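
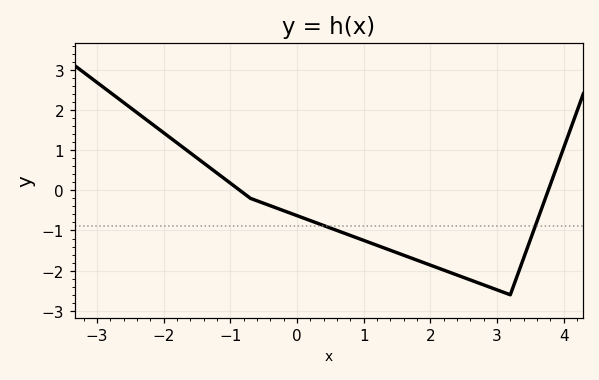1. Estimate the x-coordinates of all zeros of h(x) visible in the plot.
-0.8, 3.8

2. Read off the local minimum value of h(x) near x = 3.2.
-2.6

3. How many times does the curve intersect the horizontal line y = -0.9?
2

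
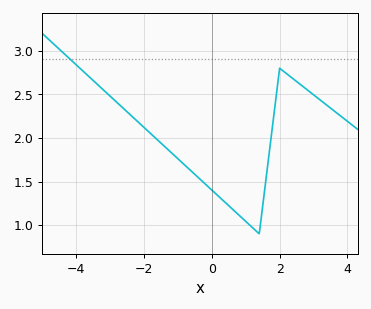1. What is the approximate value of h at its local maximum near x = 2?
2.8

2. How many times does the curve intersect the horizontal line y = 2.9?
1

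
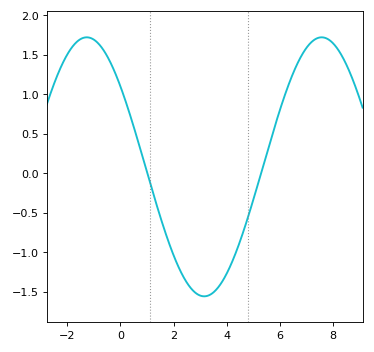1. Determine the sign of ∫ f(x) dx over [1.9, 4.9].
negative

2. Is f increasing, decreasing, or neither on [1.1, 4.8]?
neither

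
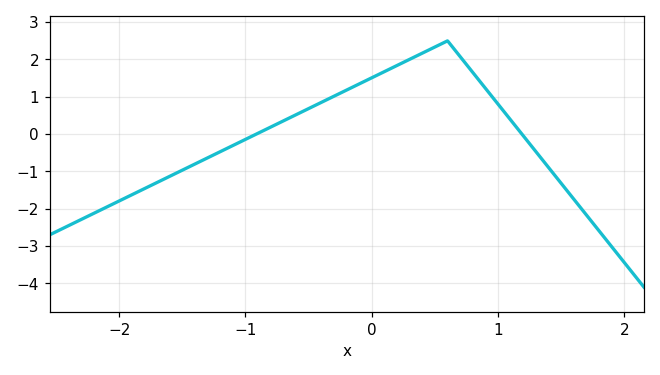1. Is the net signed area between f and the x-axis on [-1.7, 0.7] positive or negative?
positive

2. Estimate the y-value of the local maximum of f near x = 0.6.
2.5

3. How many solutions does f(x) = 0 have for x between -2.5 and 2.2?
2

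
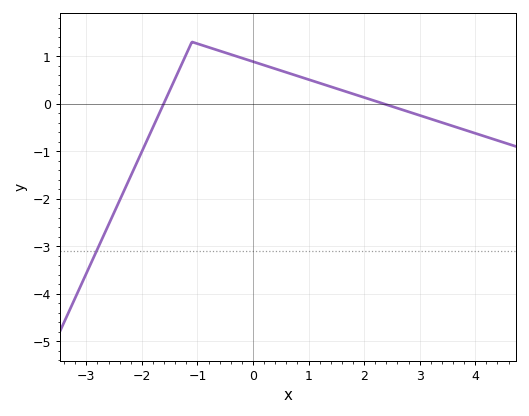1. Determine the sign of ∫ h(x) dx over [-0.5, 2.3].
positive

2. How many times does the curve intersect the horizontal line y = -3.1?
1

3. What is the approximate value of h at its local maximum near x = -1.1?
1.3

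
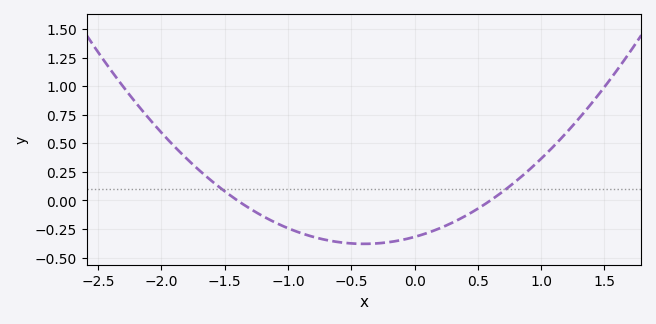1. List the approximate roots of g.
-1.4, 0.6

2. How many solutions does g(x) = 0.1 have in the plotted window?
2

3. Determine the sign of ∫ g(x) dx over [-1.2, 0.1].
negative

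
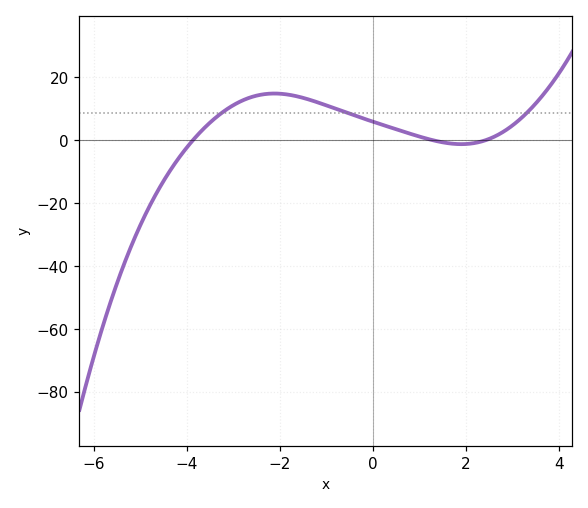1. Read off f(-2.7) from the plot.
13.3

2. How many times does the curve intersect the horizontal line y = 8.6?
3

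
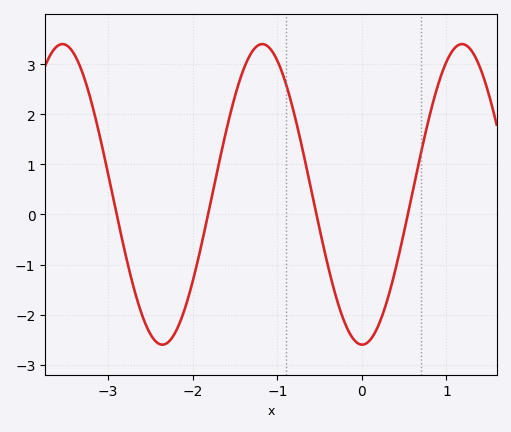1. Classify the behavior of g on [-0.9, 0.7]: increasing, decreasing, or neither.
neither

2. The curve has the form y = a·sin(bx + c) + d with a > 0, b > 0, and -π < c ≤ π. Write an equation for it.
y = 3sin(2.66x - 1.58) + 0.4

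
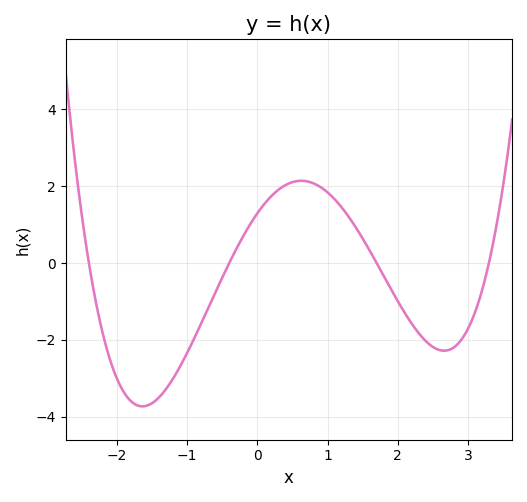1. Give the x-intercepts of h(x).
-2.4, -0.4, 1.7, 3.3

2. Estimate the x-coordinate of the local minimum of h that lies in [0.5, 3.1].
2.7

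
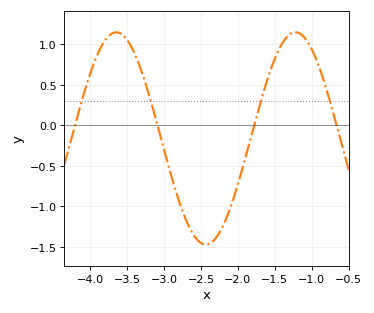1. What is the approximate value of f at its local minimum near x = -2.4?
-1.47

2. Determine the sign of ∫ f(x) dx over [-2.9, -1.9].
negative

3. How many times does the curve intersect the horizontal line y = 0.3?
4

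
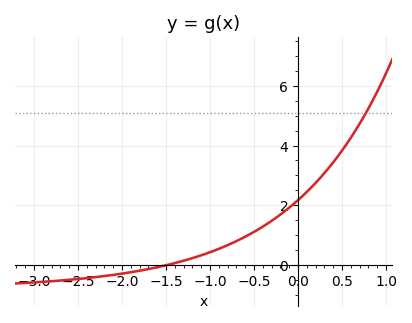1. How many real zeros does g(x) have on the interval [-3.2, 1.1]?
1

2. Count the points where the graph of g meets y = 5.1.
1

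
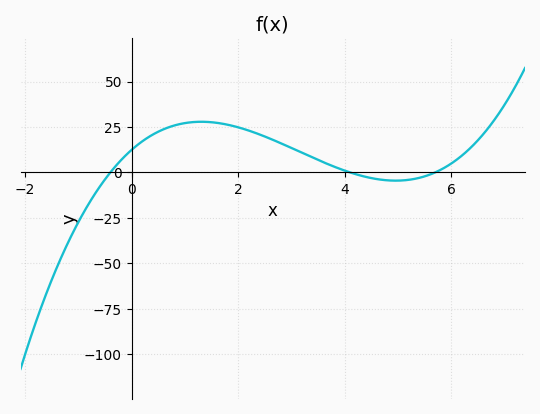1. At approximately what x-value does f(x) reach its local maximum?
1.31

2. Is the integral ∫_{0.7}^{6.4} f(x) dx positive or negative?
positive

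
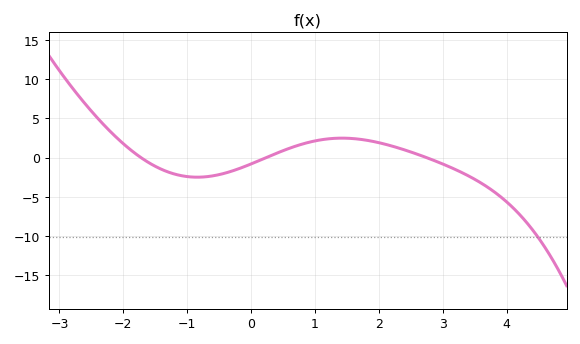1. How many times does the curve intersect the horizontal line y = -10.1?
1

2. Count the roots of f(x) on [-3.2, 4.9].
3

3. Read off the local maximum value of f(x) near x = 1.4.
2.47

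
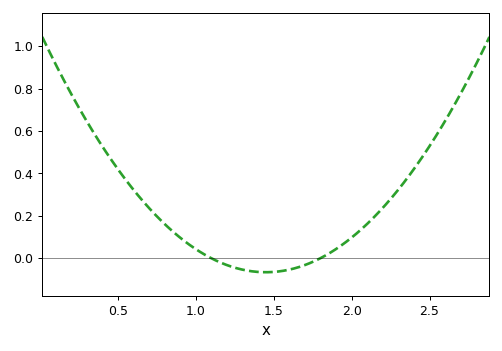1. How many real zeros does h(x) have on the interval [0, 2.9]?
2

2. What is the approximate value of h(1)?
0.043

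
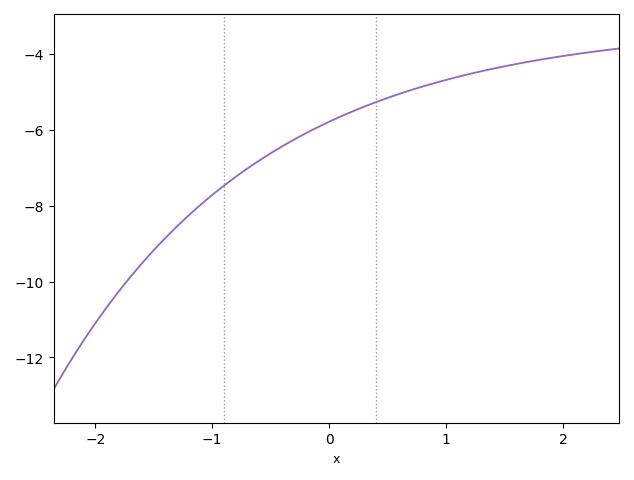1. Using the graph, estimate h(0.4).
-5.2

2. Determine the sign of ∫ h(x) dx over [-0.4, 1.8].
negative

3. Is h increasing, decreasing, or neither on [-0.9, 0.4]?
increasing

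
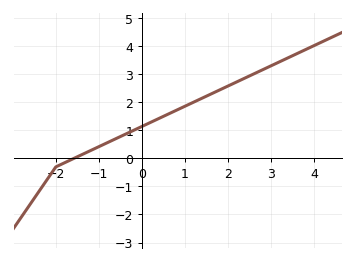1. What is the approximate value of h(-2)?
-0.3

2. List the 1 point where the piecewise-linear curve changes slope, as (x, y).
(-2, -0.3)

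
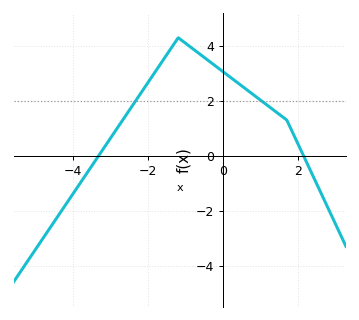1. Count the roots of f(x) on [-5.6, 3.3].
2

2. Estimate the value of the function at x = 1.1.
2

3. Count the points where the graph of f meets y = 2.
2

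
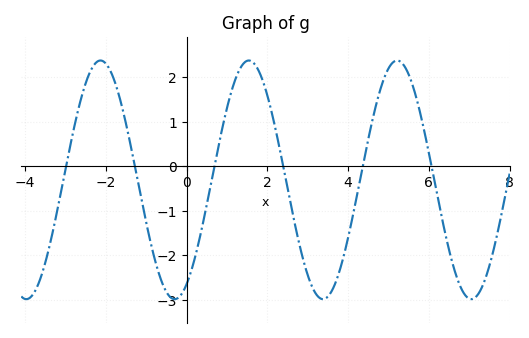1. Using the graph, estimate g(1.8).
2.11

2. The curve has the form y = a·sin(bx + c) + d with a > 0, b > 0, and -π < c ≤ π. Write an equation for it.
y = 2.68sin(1.71x - 1.06) - 0.31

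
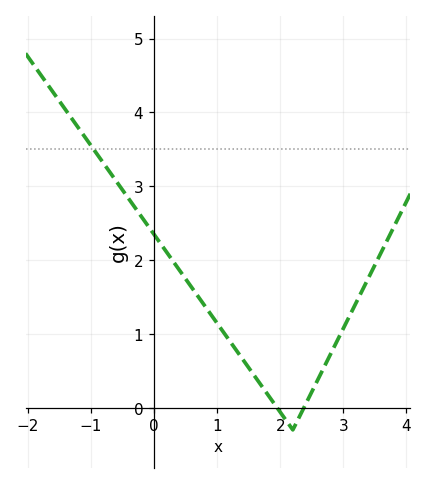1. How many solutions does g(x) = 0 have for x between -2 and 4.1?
2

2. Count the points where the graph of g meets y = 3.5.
1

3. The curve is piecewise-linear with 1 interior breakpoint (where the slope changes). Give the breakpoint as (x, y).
(2.2, -0.3)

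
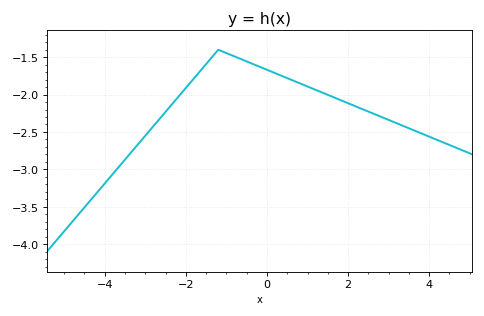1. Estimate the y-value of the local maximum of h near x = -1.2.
-1.4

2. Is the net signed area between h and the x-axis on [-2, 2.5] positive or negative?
negative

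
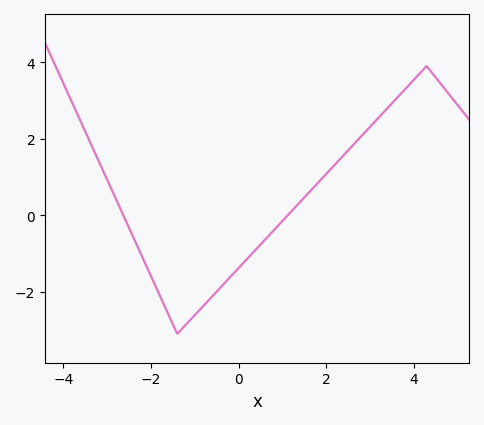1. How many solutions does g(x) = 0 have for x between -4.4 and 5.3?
2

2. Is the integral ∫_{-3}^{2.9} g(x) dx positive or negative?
negative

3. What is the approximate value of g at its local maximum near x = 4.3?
3.9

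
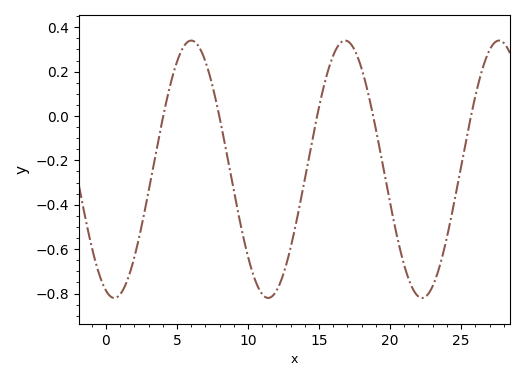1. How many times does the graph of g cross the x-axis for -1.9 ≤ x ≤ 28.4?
5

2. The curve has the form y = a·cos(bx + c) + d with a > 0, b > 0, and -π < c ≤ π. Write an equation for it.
y = 0.58cos(0.58x + 2.8) - 0.24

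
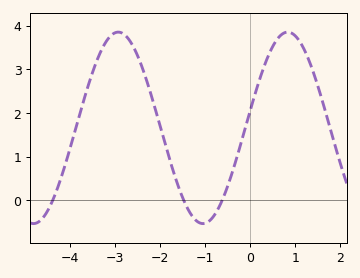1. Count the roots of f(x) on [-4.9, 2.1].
3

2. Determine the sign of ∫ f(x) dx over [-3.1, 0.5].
positive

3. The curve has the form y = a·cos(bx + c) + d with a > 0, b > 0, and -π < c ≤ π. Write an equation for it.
y = 2.19cos(1.7x - 1.4) + 1.66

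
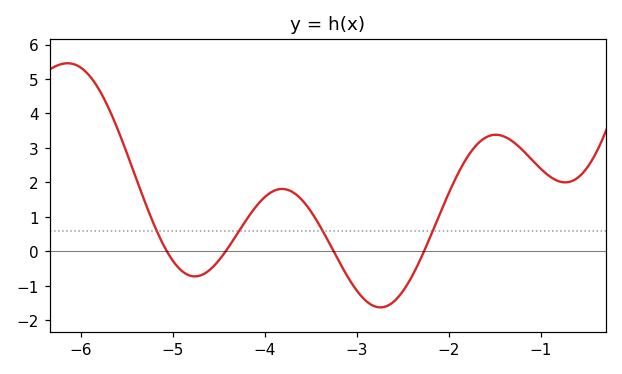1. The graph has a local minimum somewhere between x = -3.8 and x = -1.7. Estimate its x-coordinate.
-2.7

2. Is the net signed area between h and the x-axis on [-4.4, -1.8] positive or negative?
positive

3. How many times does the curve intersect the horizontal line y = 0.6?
4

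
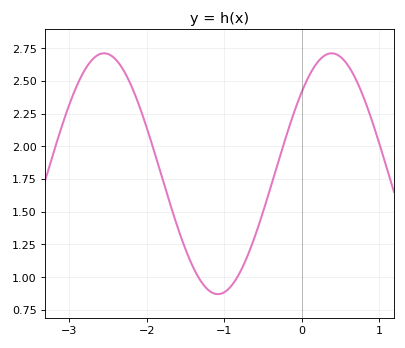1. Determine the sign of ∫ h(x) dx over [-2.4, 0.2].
positive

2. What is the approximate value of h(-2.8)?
2.58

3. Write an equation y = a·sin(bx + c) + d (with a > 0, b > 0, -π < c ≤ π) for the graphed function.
y = 0.92sin(2.14x + 0.75) + 1.79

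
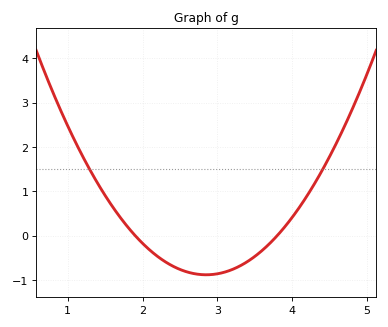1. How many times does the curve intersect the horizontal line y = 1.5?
2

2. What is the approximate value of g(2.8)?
-0.882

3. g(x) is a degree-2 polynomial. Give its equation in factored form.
y = 0.98(x - 1.9)(x - 3.8)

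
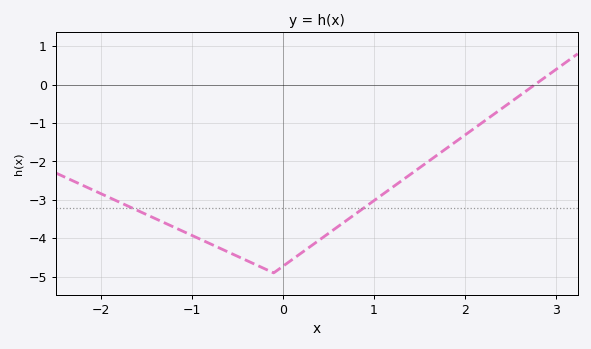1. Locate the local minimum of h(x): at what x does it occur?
-0.1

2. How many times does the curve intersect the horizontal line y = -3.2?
2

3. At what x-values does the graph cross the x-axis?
2.8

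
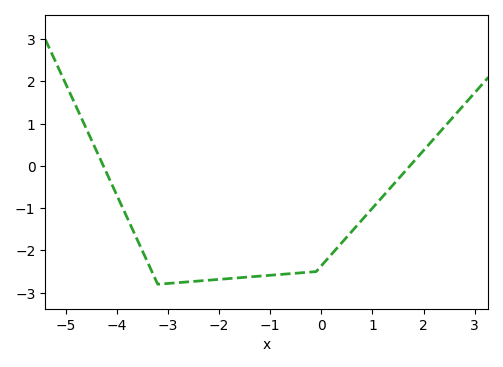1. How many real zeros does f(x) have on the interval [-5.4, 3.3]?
2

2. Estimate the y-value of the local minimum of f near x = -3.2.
-2.8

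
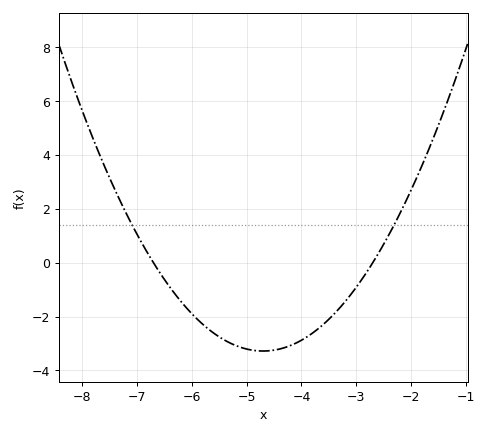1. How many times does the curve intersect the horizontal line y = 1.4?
2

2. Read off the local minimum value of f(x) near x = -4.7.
-3.2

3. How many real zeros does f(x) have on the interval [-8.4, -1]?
2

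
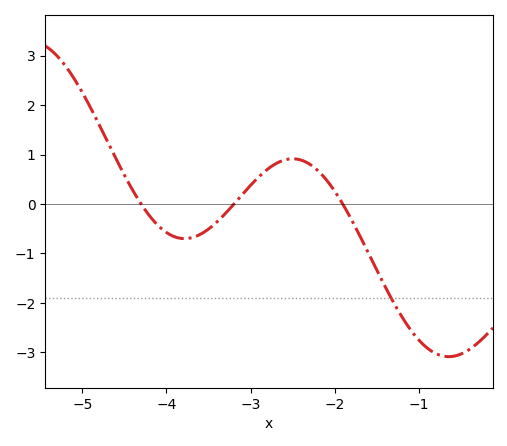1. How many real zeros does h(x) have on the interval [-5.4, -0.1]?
3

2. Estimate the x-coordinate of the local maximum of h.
-2.5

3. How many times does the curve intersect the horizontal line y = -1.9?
1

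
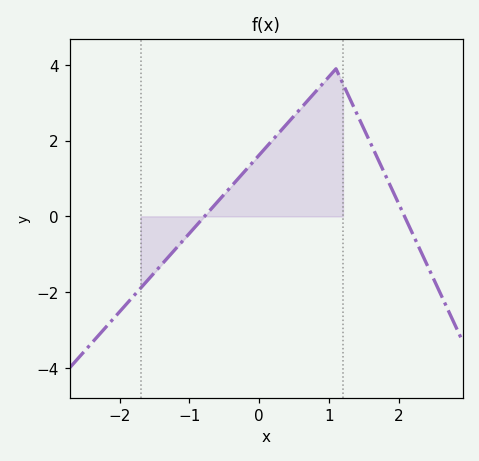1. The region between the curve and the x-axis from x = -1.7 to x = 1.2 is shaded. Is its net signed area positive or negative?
positive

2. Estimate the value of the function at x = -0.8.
0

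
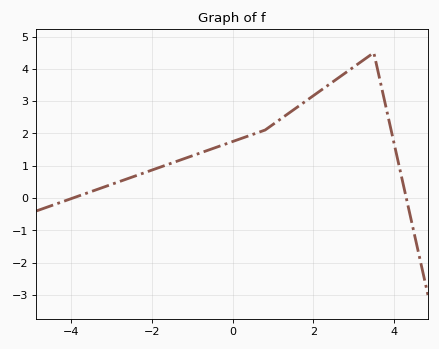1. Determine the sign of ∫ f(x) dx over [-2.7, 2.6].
positive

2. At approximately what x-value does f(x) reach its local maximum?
3.4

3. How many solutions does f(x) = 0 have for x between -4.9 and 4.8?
2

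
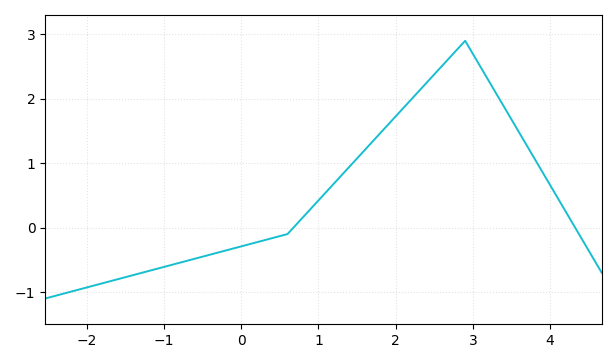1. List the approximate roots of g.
0.7, 4.3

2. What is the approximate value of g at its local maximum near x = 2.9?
2.9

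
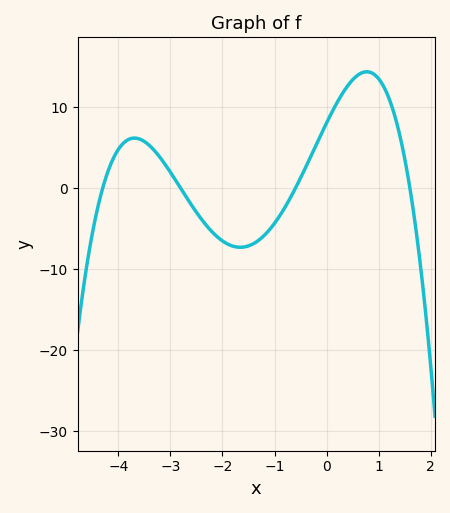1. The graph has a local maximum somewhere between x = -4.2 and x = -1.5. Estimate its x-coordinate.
-3.69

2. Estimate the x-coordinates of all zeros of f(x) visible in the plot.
-4.3, -2.8, -0.6, 1.6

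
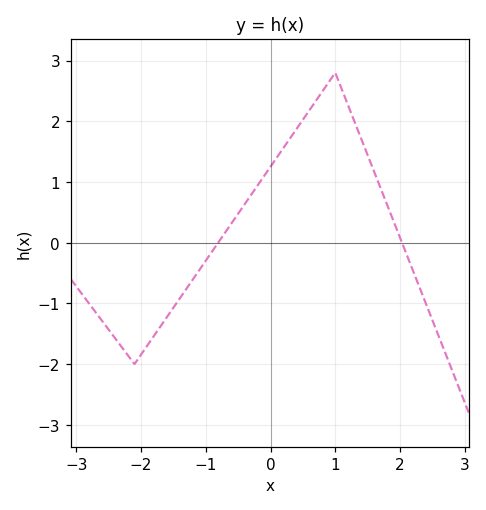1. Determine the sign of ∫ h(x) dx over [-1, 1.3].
positive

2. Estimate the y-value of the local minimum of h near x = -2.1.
-2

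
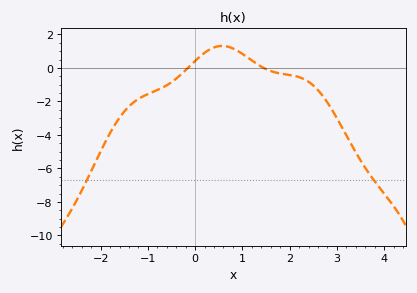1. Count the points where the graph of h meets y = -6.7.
2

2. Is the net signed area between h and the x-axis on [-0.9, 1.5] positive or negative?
positive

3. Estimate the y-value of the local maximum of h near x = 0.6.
1.32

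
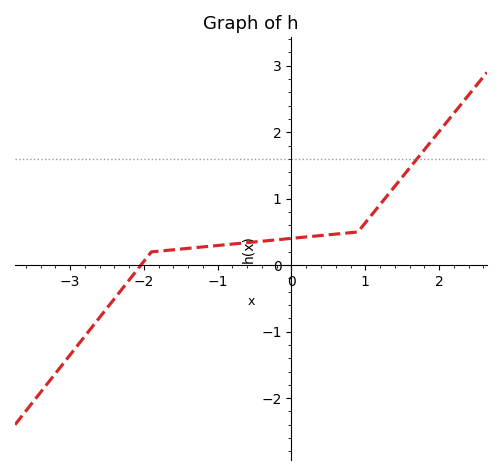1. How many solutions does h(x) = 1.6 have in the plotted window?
1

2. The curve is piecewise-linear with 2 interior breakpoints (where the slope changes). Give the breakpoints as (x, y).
(-1.9, 0.2); (0.9, 0.5)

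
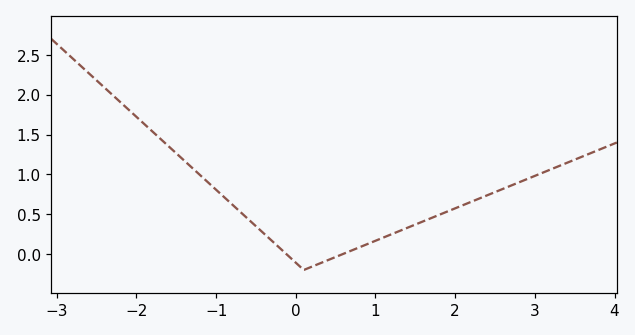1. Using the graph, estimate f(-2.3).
2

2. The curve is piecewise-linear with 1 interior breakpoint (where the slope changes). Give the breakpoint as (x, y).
(0.1, -0.2)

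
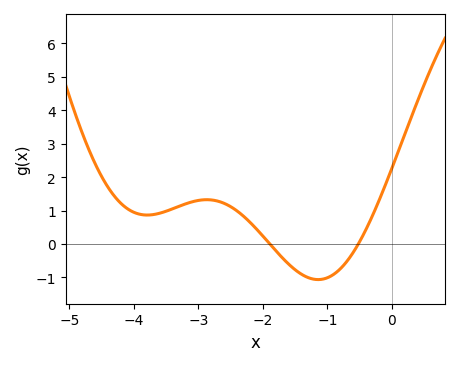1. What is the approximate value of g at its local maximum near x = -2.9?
1.3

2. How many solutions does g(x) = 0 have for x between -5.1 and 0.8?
2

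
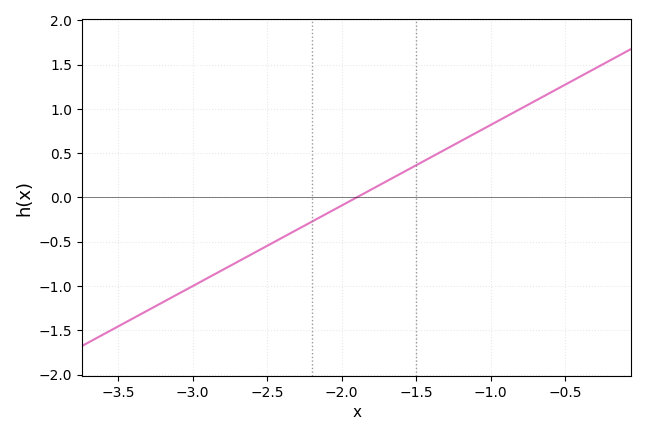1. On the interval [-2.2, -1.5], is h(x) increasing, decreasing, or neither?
increasing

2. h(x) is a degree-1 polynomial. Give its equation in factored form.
y = 0.91(x + 1.9)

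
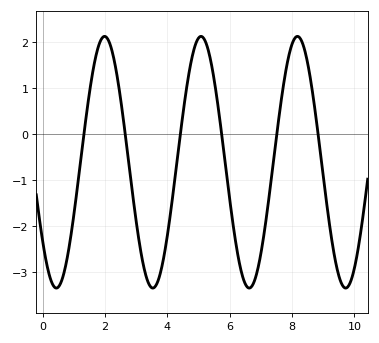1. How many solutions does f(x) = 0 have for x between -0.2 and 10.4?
6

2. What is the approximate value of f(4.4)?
-0.1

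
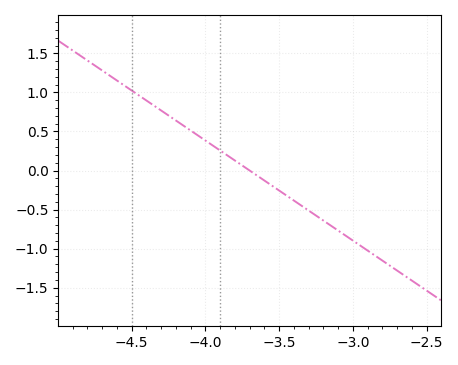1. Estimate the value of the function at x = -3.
-0.9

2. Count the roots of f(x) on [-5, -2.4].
1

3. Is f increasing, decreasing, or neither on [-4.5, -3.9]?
decreasing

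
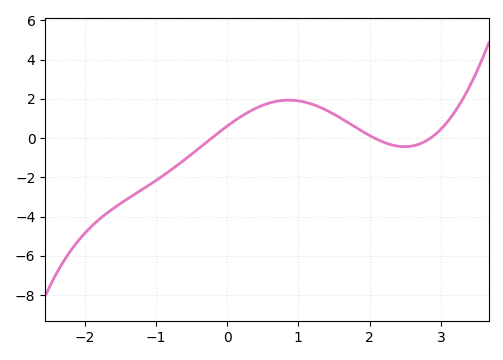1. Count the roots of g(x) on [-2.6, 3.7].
3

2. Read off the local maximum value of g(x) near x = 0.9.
1.94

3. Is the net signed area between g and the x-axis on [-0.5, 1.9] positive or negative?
positive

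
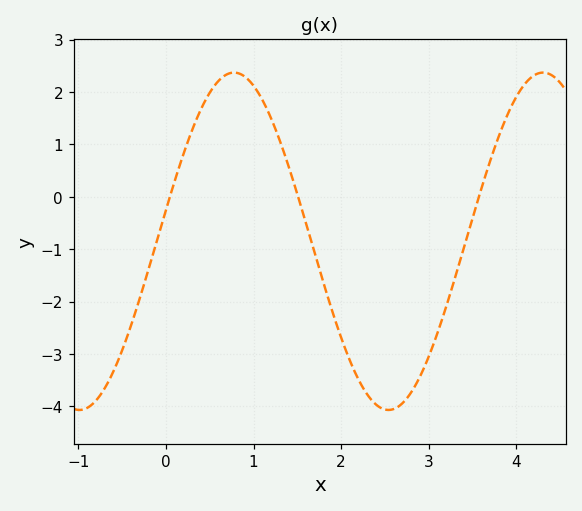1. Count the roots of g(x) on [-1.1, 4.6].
3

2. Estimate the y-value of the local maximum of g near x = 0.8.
2.37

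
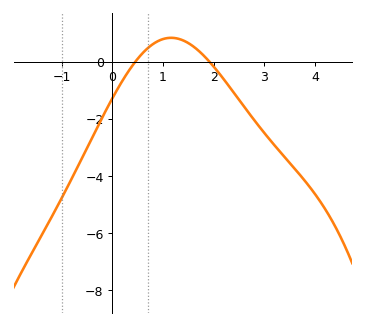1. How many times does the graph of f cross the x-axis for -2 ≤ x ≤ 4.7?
2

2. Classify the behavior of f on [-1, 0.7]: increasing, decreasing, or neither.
increasing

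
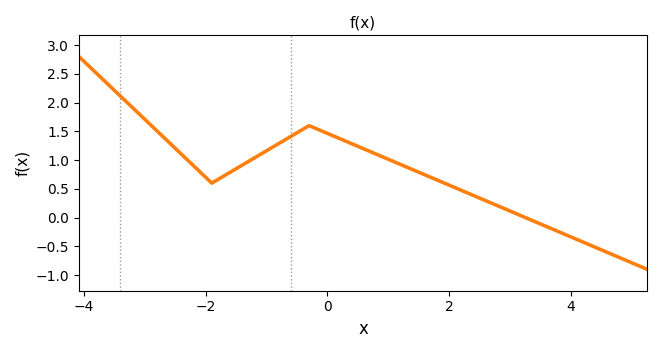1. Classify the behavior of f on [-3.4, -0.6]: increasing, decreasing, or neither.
neither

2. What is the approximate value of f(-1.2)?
1.05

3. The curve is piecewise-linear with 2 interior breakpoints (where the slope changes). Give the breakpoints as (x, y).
(-1.9, 0.6); (-0.3, 1.6)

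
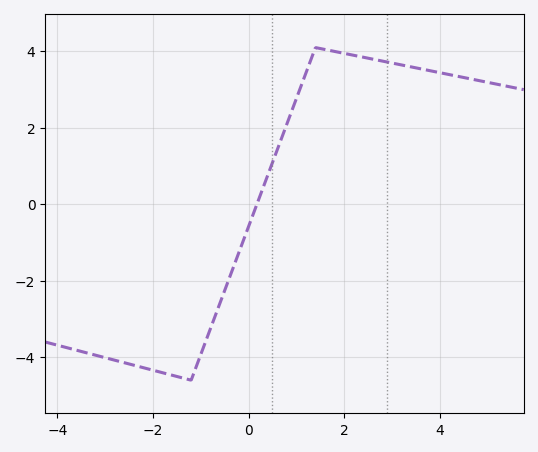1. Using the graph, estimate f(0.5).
1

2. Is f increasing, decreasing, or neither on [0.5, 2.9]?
neither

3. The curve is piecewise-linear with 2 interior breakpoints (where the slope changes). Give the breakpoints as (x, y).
(-1.2, -4.6); (1.4, 4.1)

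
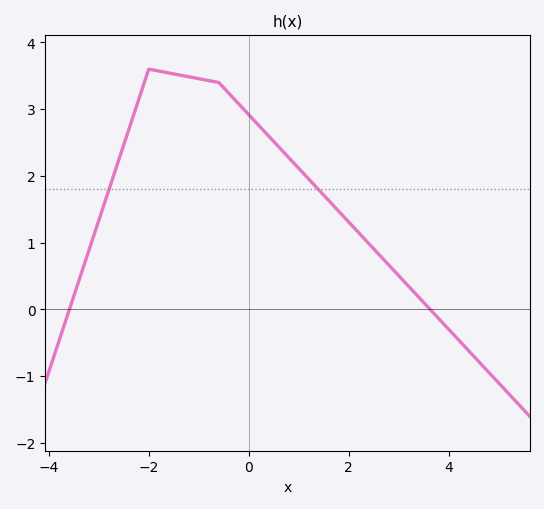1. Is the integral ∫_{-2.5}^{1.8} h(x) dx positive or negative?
positive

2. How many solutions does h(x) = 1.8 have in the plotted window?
2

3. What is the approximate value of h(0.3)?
2.7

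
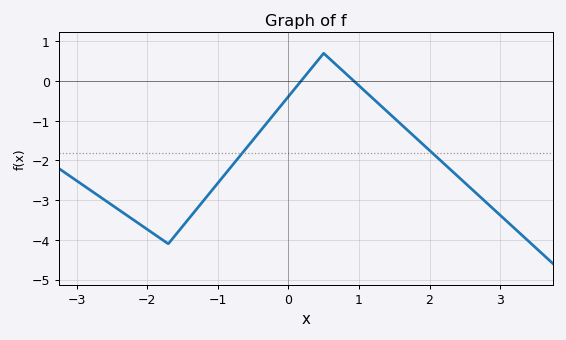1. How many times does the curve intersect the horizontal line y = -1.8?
2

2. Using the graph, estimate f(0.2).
0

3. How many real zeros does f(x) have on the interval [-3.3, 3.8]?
2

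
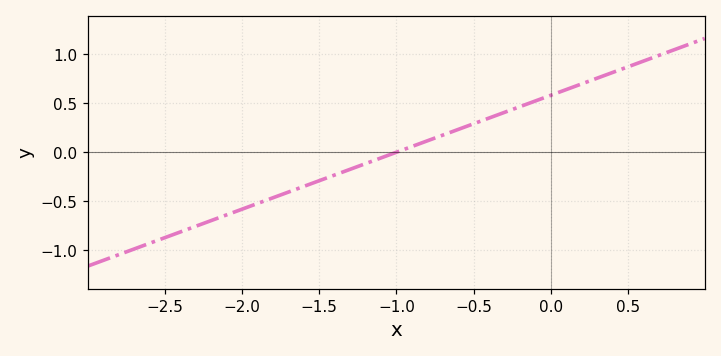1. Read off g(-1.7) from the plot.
-0.4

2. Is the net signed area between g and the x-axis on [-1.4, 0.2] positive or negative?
positive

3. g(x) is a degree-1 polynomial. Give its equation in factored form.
y = 0.58(x + 1)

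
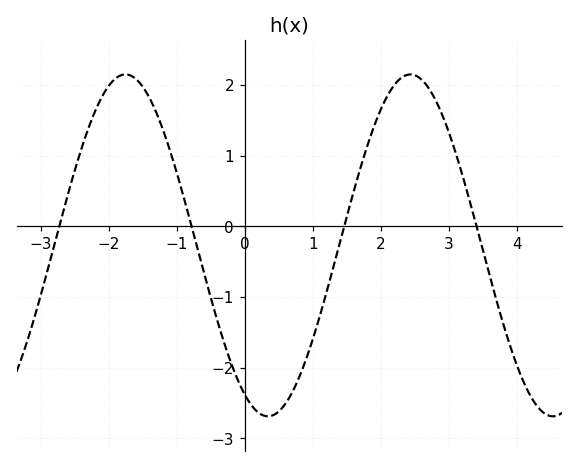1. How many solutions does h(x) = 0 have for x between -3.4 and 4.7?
4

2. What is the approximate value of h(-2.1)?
1.8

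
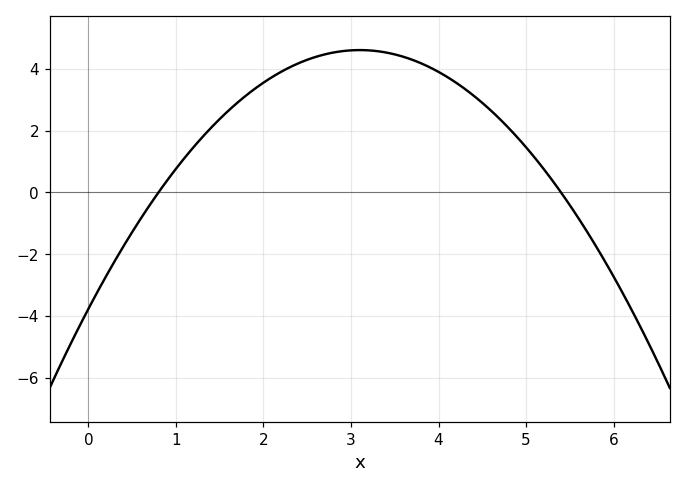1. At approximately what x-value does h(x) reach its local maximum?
3.1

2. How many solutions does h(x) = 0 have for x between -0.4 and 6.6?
2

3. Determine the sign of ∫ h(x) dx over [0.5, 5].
positive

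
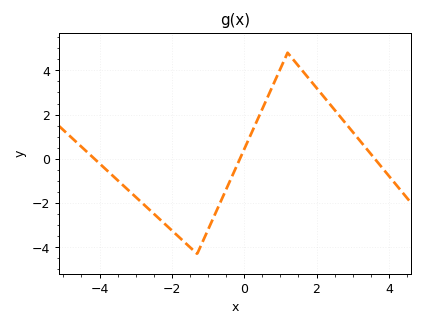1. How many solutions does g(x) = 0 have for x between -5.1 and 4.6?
3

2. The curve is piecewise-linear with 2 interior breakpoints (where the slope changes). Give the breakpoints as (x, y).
(-1.3, -4.3); (1.2, 4.8)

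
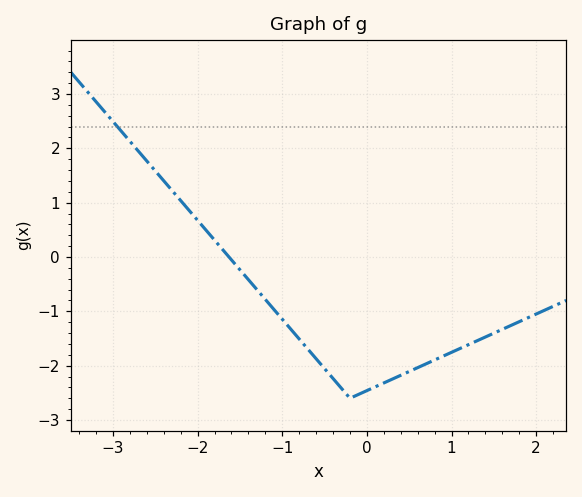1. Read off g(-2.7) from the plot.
1.95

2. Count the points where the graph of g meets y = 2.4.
1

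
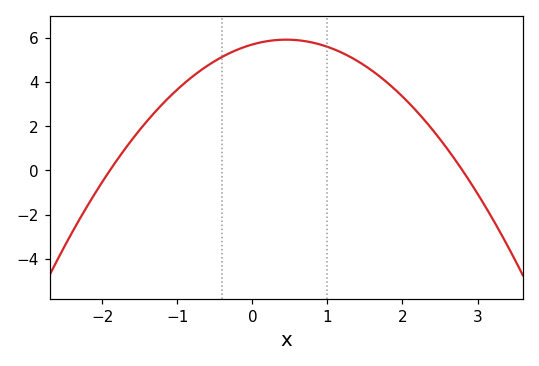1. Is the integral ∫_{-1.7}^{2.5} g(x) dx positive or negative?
positive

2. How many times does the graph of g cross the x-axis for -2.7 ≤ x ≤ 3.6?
2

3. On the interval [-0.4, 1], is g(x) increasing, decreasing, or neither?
neither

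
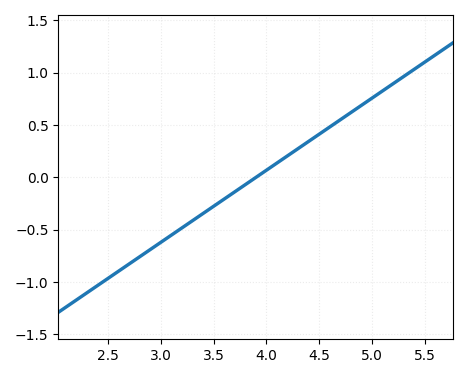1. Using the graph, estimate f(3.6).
-0.2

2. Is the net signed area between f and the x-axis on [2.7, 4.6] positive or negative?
negative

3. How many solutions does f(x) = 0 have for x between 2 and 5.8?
1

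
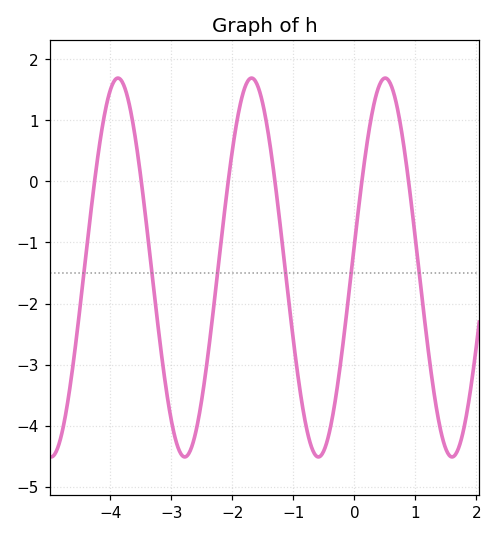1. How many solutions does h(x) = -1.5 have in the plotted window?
6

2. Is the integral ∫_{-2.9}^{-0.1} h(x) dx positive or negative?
negative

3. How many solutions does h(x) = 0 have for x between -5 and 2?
6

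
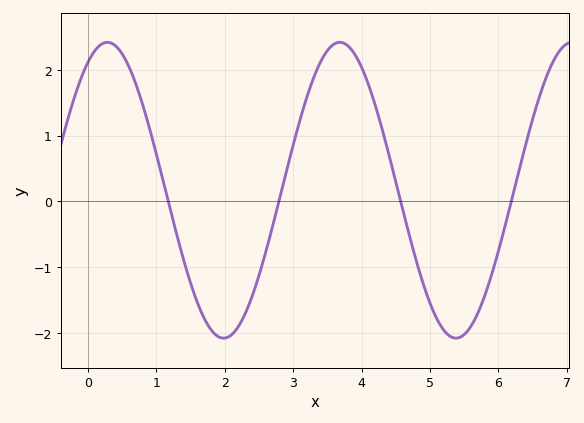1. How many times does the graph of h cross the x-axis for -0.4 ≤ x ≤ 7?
4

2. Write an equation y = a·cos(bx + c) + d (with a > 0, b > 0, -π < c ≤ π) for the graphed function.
y = 2.25cos(1.85x - 0.53) + 0.17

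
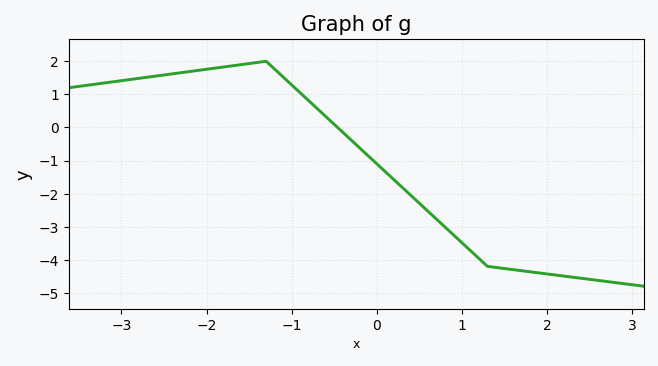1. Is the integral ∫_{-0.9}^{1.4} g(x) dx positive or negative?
negative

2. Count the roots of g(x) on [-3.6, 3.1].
1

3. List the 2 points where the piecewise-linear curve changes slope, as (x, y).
(-1.3, 2); (1.3, -4.2)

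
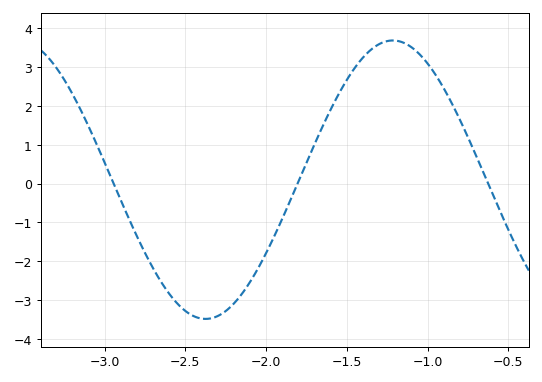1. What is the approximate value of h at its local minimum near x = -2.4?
-3.48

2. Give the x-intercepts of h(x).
-2.94, -1.8, -0.625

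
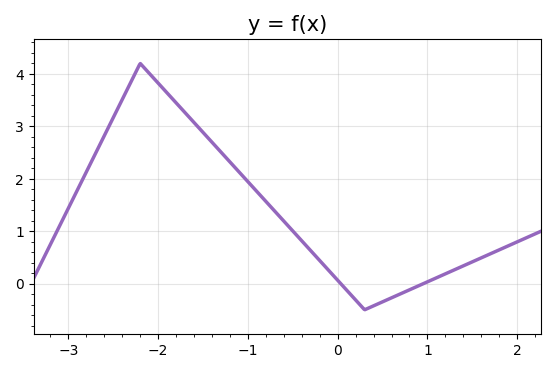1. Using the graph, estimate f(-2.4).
3.51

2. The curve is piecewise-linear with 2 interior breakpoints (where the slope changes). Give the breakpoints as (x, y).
(-2.2, 4.2); (0.3, -0.5)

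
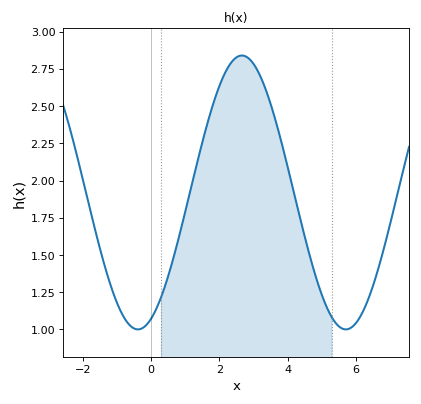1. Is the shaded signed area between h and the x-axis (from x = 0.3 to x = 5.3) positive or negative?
positive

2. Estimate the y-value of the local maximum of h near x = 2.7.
2.85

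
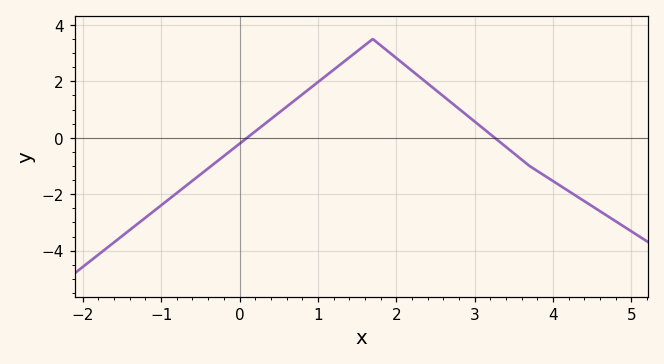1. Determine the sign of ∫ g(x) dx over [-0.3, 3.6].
positive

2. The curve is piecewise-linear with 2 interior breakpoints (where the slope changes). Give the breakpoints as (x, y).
(1.7, 3.5); (3.7, -1)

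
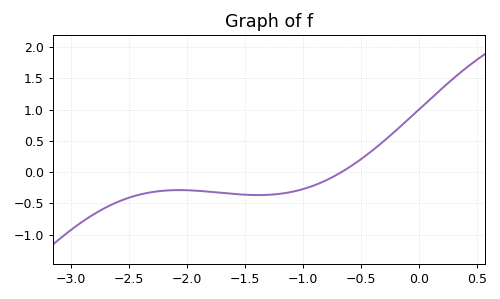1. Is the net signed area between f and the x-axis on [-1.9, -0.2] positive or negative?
negative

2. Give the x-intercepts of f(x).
-0.667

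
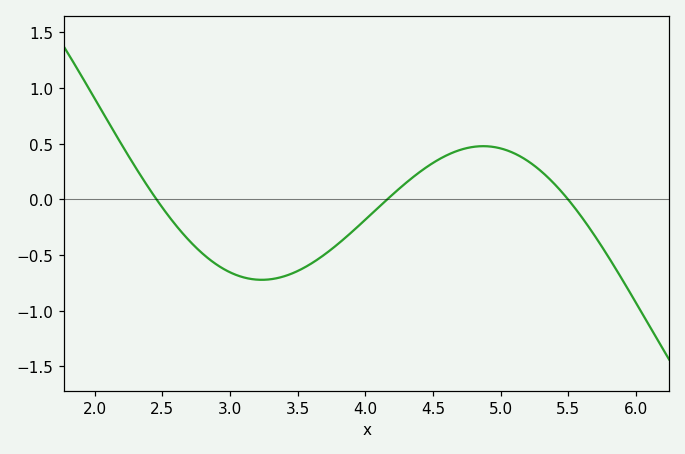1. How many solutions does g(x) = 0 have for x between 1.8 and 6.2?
3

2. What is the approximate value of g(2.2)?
0.492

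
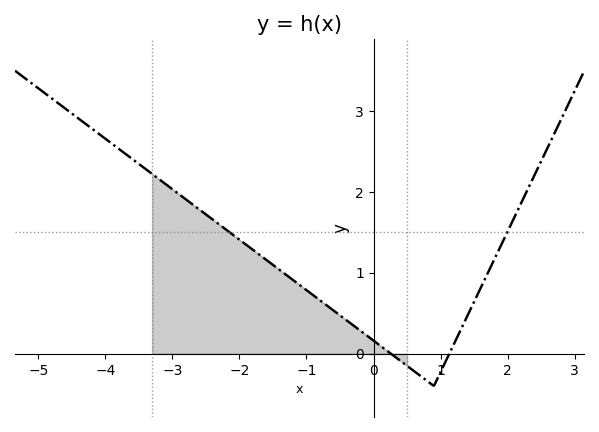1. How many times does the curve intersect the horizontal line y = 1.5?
2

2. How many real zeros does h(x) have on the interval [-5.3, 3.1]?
2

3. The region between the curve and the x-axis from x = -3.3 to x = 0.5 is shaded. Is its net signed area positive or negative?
positive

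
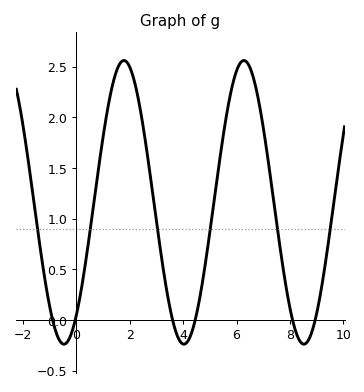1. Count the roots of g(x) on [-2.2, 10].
6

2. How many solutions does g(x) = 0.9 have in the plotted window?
6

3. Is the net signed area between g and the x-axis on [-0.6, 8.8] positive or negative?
positive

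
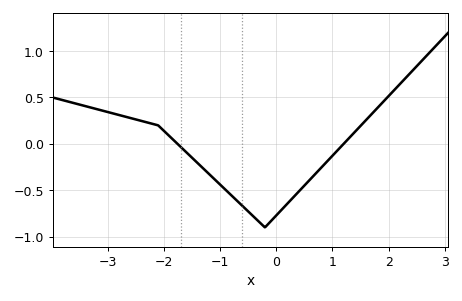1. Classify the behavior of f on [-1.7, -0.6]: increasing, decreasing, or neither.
decreasing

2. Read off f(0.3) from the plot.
-0.578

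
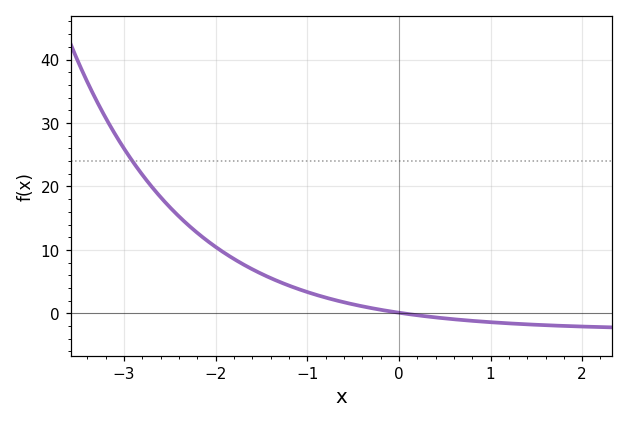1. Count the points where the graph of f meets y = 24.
1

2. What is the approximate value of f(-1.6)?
6.95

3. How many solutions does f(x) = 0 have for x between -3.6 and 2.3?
1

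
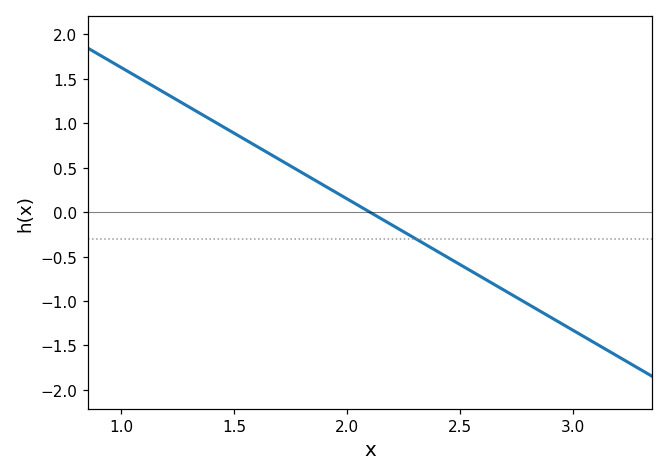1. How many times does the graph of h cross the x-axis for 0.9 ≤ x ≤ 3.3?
1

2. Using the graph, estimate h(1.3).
1.2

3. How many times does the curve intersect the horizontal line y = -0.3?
1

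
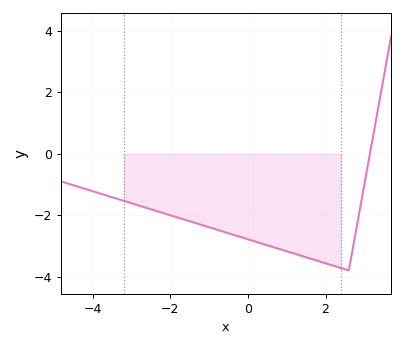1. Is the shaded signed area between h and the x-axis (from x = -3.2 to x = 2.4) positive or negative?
negative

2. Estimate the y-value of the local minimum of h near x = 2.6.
-3.8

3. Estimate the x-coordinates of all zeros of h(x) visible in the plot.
3.2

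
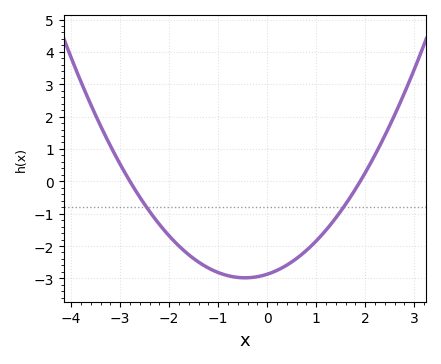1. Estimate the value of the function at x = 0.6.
-2.4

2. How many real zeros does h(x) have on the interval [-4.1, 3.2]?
2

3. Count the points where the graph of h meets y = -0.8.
2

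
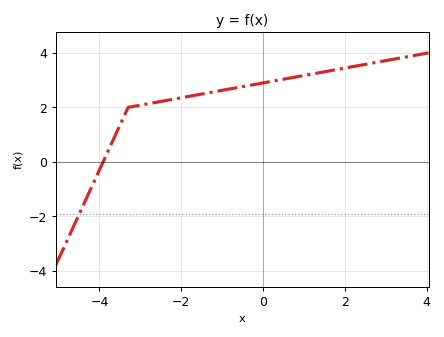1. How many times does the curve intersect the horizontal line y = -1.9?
1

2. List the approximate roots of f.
-3.91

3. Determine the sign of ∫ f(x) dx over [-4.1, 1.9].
positive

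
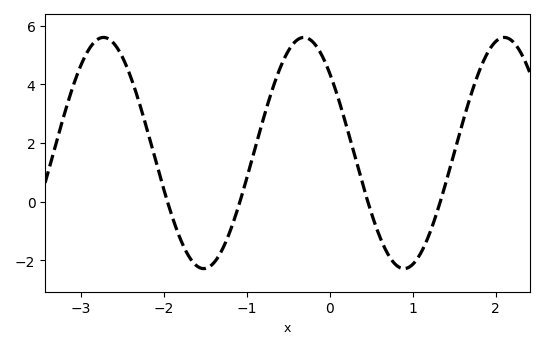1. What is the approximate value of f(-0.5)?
5.2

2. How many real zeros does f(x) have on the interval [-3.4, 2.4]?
4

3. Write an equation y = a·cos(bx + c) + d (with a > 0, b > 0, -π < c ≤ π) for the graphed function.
y = 3.94cos(2.6x + 0.81) + 1.66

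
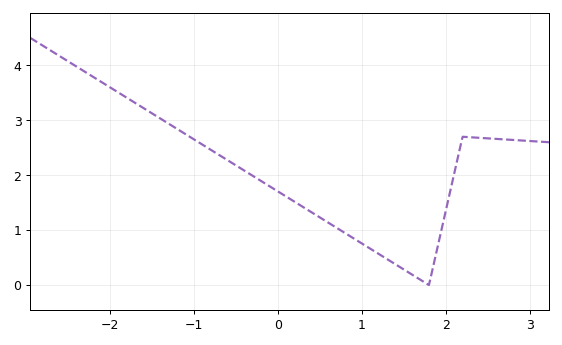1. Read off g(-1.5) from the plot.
3.13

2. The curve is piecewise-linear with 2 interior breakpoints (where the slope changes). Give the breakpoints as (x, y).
(1.8, 0); (2.2, 2.7)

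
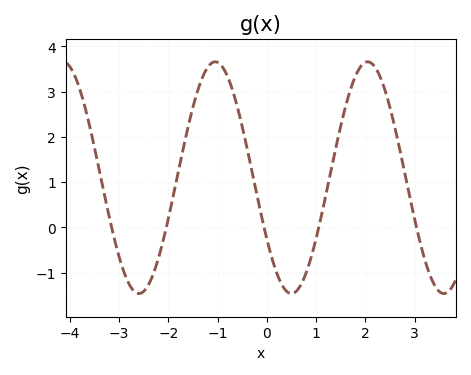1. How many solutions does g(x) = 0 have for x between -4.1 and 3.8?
5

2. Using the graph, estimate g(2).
3.65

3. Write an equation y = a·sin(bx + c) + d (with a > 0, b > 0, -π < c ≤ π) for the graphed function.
y = 2.56sin(2.03x - 2.58) + 1.1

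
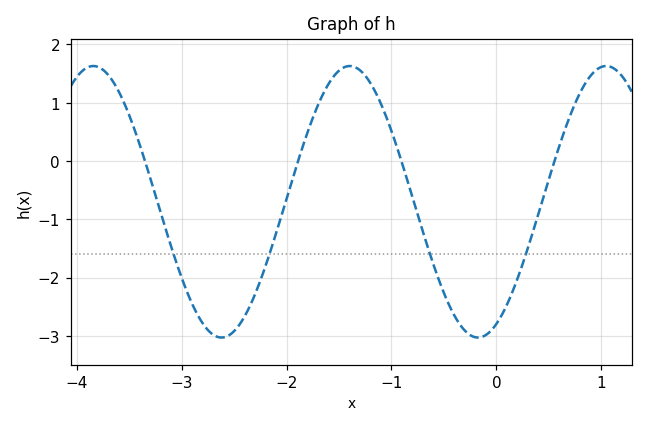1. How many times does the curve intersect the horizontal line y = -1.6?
4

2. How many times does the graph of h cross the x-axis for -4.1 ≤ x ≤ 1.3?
4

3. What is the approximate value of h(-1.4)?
1.6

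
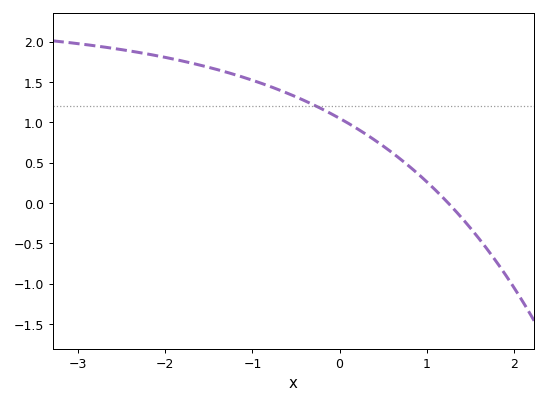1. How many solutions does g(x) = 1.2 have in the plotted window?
1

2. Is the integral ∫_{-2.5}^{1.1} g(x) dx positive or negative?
positive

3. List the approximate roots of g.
1.2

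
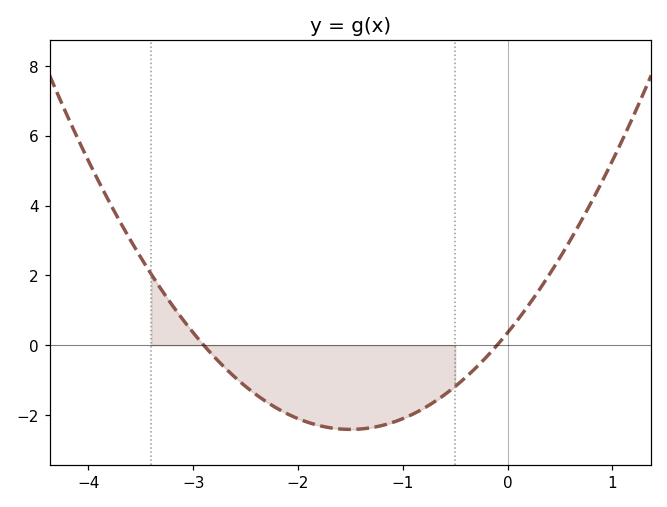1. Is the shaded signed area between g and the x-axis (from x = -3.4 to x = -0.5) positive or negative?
negative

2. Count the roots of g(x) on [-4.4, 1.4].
2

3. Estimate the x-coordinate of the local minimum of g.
-1.5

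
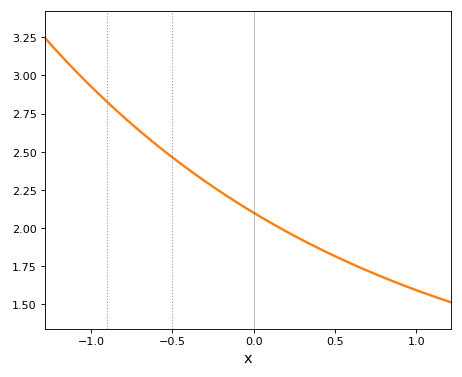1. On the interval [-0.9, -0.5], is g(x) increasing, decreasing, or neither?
decreasing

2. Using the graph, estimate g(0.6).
1.76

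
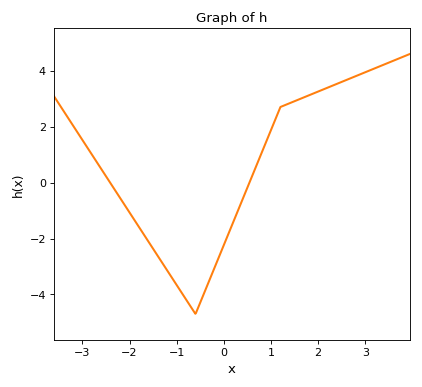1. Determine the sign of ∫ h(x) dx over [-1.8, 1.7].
negative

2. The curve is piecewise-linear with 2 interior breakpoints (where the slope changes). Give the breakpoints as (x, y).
(-0.6, -4.7); (1.2, 2.7)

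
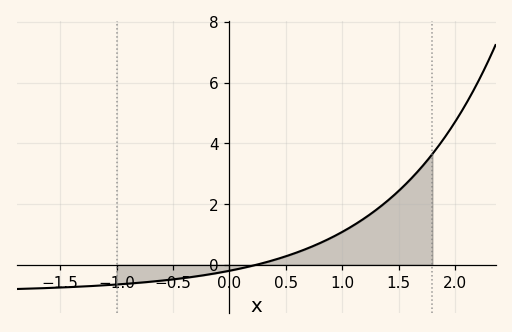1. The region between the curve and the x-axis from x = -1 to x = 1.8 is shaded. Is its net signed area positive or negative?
positive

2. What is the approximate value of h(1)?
1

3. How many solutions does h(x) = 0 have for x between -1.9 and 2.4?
1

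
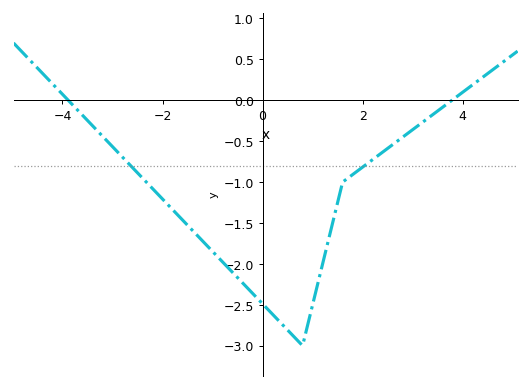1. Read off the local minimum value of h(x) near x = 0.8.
-3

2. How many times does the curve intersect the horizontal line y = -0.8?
2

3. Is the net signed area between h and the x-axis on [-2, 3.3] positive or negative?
negative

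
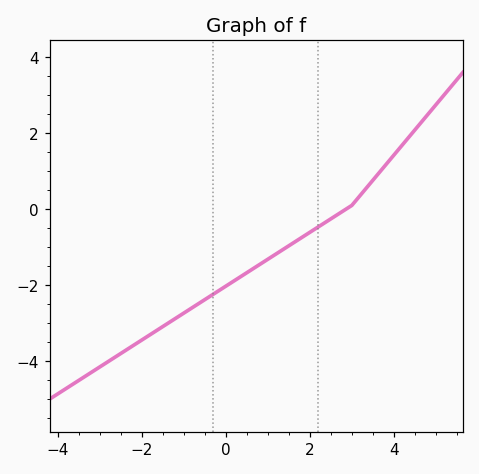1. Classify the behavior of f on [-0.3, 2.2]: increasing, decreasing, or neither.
increasing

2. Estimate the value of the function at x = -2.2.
-3.6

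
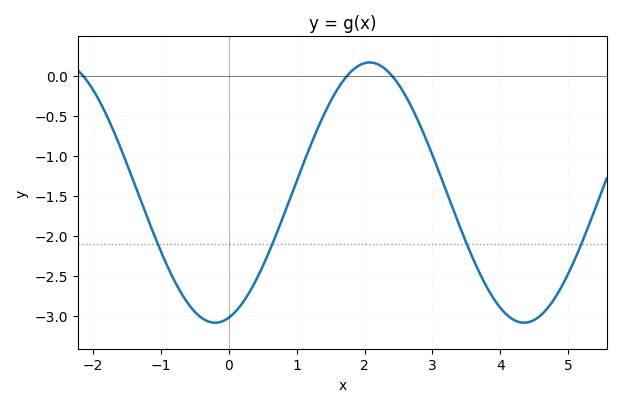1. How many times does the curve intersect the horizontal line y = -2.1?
4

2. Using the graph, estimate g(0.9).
-1.54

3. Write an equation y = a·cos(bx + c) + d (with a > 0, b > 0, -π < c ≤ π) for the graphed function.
y = 1.63cos(1.38x - 2.86) - 1.46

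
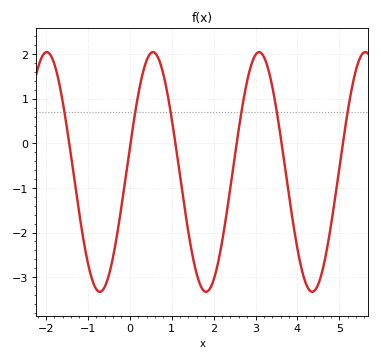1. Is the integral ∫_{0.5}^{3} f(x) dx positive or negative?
negative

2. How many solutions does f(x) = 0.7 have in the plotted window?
6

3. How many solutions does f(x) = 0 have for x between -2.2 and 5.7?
6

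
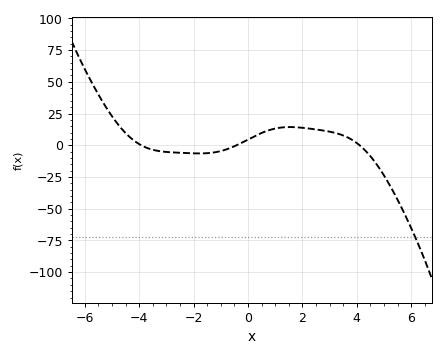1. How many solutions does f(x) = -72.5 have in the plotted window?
1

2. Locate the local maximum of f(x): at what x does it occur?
1.54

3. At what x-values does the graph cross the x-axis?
-3.92, -0.416, 4.1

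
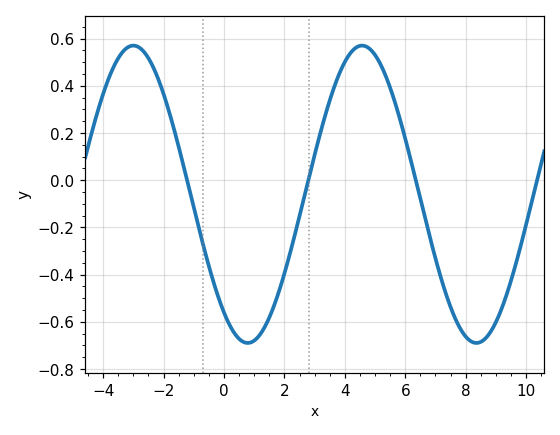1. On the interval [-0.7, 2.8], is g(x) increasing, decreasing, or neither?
neither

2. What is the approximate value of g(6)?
0.18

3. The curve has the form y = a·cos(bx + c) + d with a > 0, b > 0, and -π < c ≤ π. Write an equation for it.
y = 0.63cos(0.83x + 2.5) - 0.06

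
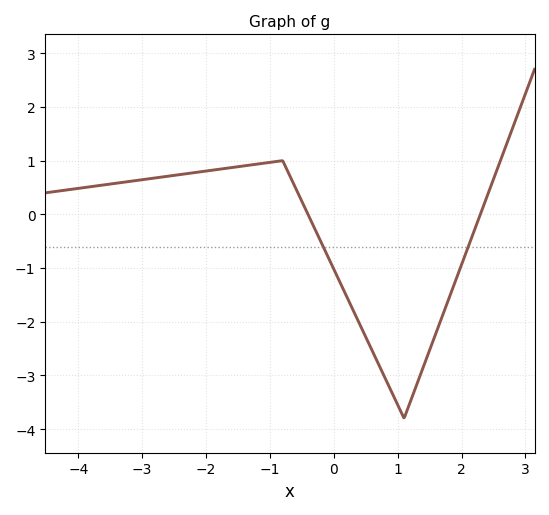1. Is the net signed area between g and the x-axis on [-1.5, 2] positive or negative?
negative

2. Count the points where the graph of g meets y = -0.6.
2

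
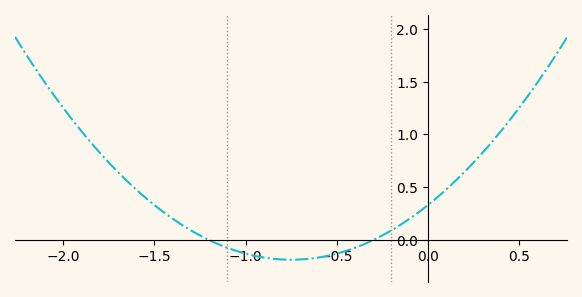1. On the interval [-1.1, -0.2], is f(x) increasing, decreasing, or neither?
neither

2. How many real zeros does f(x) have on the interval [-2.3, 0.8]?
2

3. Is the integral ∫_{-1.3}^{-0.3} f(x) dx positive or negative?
negative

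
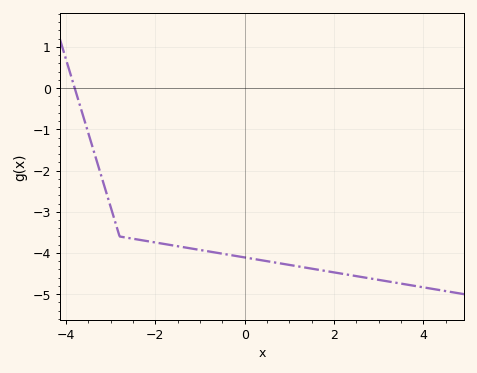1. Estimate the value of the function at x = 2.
-4.47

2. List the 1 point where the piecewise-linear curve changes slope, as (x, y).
(-2.8, -3.6)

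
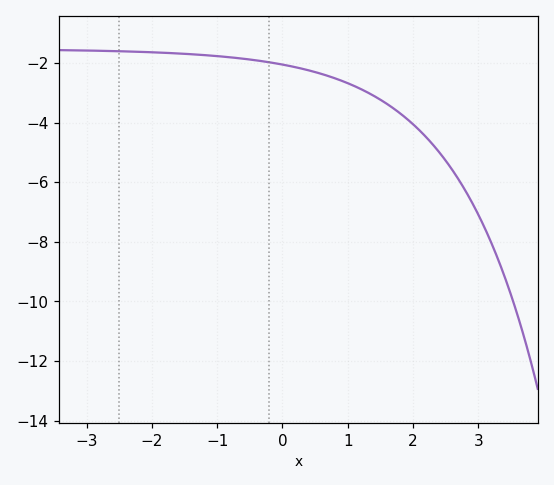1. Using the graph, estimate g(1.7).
-3.52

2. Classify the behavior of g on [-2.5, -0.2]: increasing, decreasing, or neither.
decreasing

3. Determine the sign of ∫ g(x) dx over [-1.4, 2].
negative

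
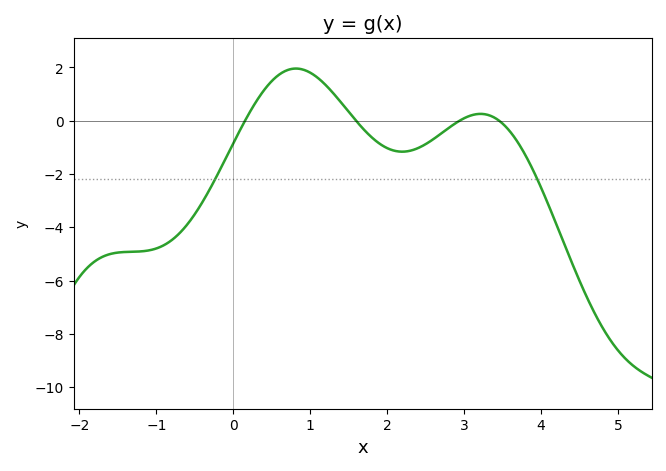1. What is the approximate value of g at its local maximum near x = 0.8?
1.96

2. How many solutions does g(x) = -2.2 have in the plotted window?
2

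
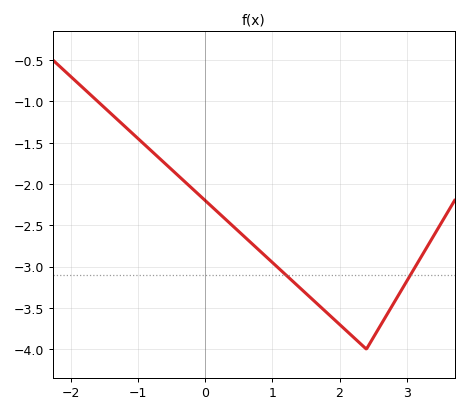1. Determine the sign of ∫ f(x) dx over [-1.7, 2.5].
negative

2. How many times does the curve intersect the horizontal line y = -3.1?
2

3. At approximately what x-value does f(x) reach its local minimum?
2.4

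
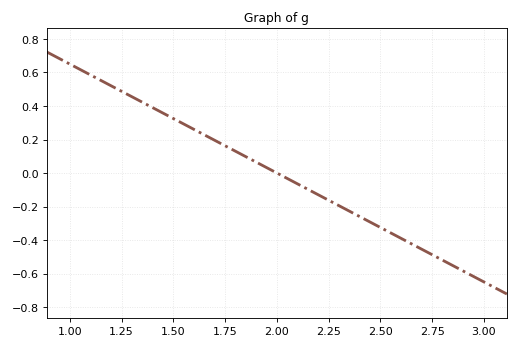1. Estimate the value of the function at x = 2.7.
-0.46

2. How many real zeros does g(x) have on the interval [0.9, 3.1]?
1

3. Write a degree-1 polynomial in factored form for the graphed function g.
y = -0.65(x - 2)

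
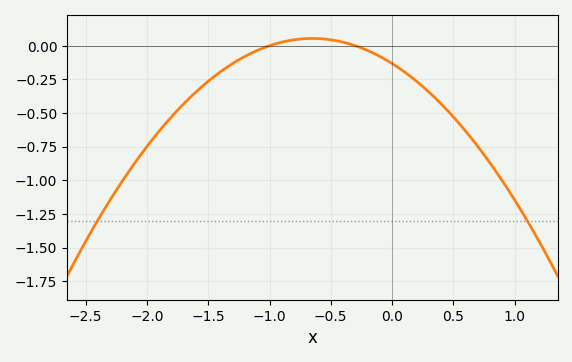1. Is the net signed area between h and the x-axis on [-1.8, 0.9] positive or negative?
negative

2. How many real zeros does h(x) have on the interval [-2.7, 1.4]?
2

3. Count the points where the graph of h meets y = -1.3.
2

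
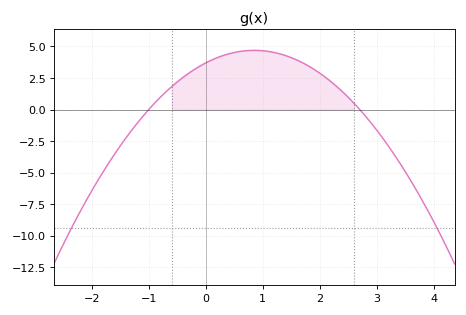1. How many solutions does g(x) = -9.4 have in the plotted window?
2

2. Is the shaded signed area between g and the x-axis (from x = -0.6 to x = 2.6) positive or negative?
positive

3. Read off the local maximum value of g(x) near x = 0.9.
4.69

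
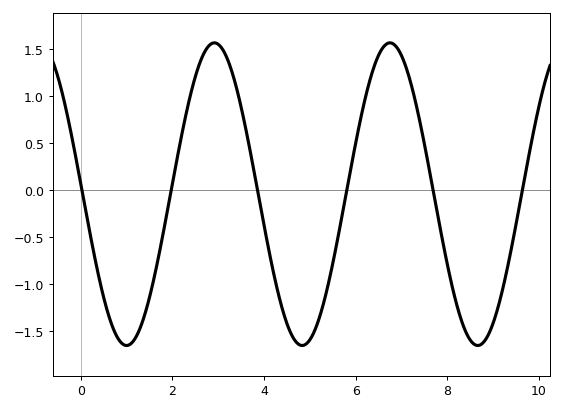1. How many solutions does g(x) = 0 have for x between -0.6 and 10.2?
6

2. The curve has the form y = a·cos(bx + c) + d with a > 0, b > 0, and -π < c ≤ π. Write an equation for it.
y = 1.61cos(1.64x + 1.5) - 0.04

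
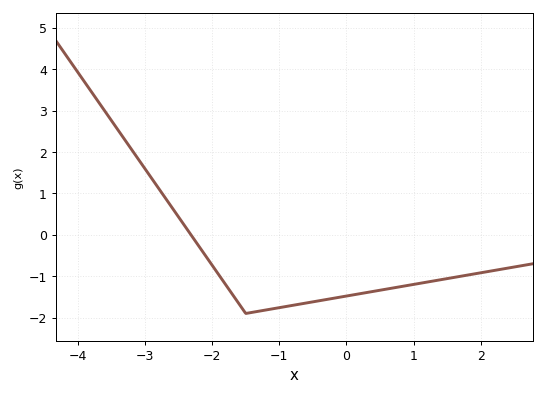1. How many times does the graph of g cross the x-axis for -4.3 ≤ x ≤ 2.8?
1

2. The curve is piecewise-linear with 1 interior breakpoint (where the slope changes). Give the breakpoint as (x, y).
(-1.5, -1.9)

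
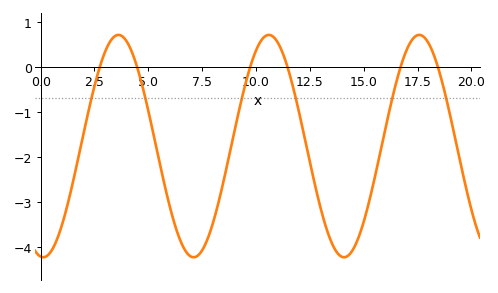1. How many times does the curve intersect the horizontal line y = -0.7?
6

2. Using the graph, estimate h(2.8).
0.1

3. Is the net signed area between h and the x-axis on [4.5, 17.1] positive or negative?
negative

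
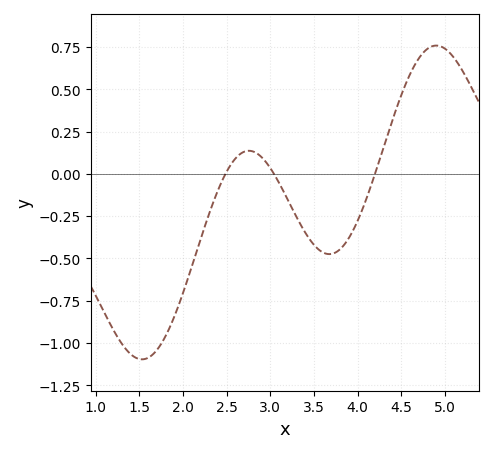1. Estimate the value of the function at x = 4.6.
0.6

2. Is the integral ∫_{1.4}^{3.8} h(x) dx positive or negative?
negative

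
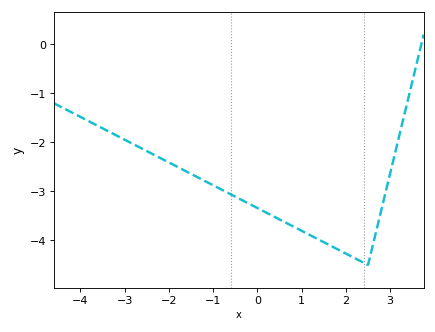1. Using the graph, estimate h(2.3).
-4.4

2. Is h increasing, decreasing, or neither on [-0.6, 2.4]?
decreasing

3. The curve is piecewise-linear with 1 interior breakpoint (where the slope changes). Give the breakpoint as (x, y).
(2.5, -4.5)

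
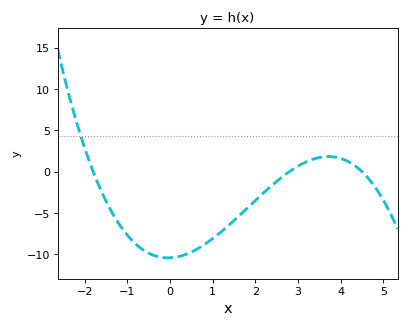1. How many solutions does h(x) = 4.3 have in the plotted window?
1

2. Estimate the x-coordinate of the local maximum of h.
3.8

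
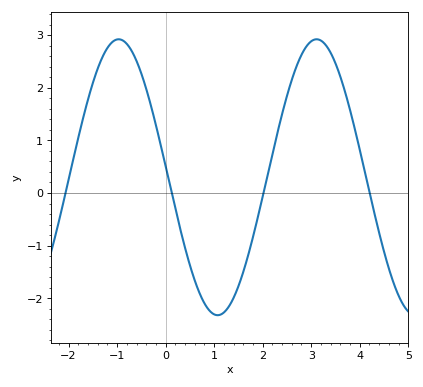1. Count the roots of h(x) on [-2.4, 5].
4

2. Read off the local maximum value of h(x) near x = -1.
2.92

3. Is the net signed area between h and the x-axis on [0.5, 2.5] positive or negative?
negative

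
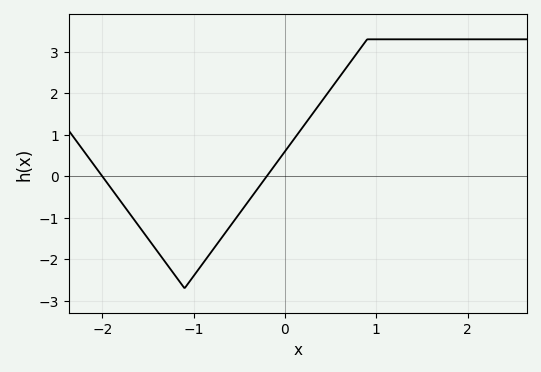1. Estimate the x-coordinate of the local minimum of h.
-1.1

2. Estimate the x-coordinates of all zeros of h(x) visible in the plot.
-2, -0.2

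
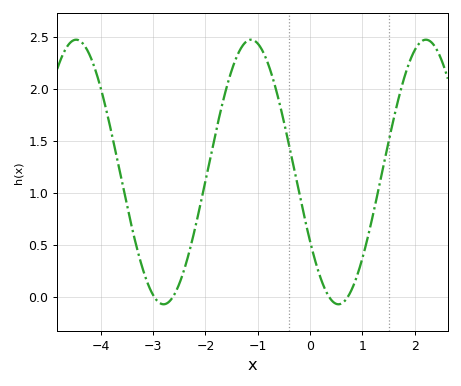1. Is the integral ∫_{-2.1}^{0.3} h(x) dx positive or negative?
positive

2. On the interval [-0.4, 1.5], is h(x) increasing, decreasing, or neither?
neither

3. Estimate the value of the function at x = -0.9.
2.35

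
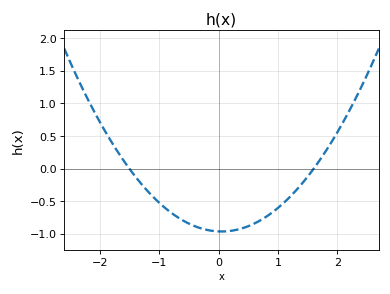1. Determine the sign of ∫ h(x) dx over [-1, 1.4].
negative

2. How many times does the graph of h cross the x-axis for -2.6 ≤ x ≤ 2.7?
2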